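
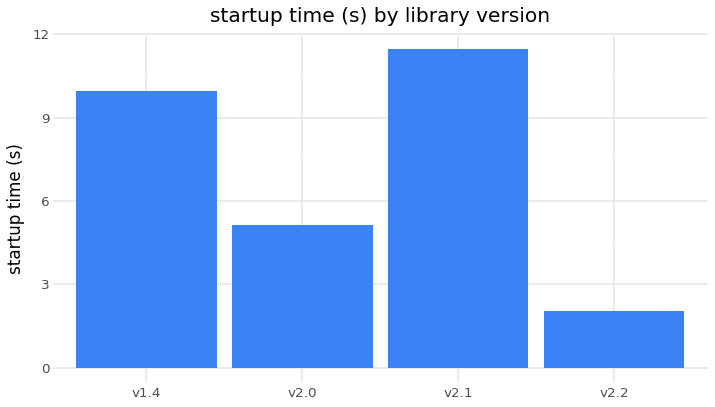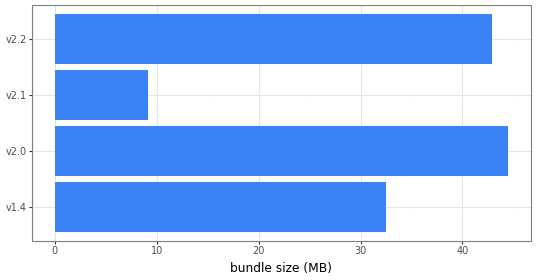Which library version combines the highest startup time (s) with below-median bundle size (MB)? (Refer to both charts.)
Chart 2 median bundle size (MB) ≈ 40; below-median library versions: v1.4, v2.1. Among those, v2.1 has the highest startup time (s) (≈ 12).

v2.1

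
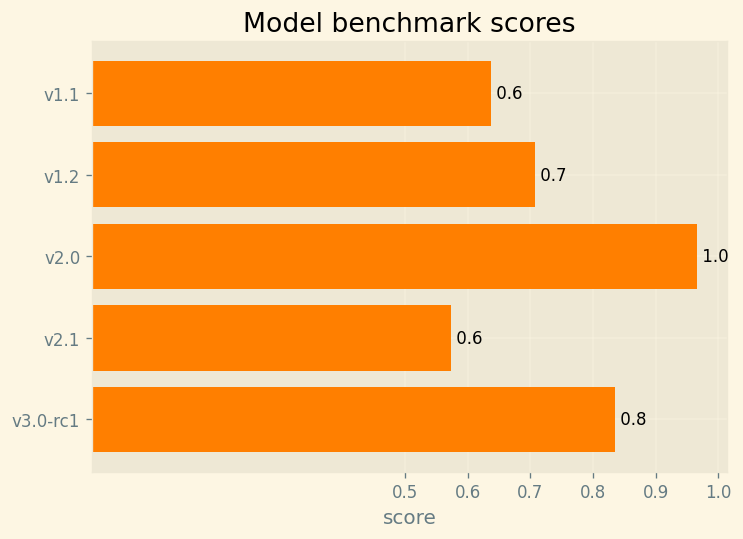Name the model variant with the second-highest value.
v3.0-rc1

Top 3: v2.0 ≈ 1.0, v3.0-rc1 ≈ 0.8, v1.2 ≈ 0.7.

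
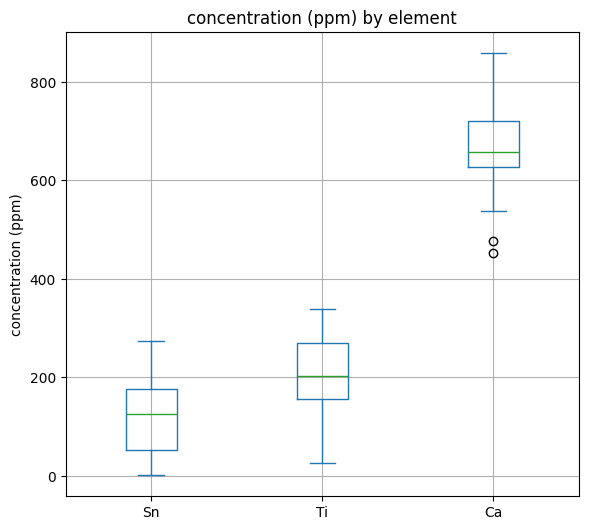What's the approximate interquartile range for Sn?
Q3 ≈ 200, Q1 ≈ 50; IQR ≈ 150.

≈ 150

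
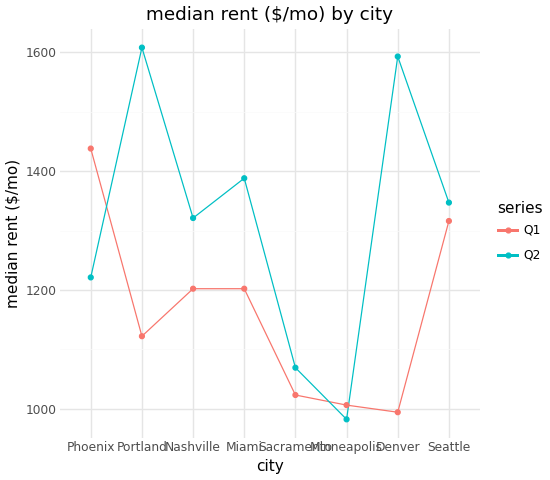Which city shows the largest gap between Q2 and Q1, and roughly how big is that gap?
Denver, ≈ 600 $/mo

Denver: Q2 ≈ 1600, Q1 ≈ 1000 → gap ≈ 600. Next-largest (Portland) is only ≈ 500.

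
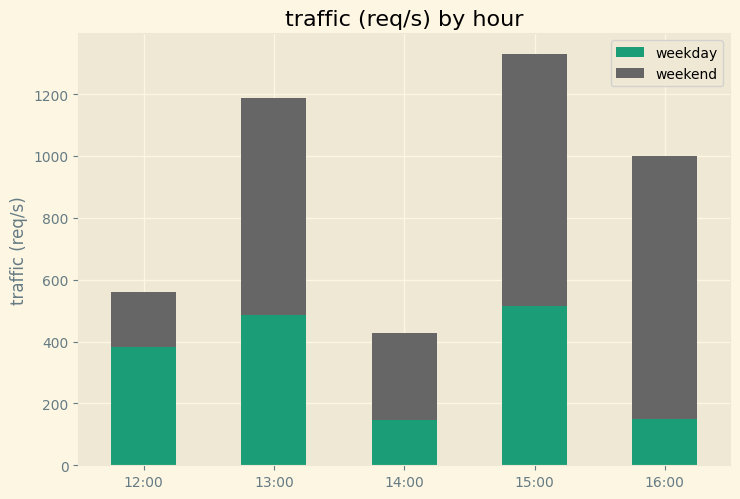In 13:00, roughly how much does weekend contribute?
weekend top ≈ 1200, bottom ≈ 400; segment ≈ 800.

≈ 800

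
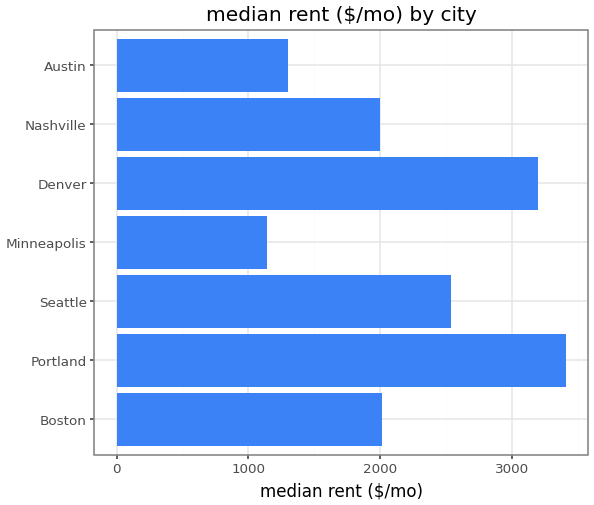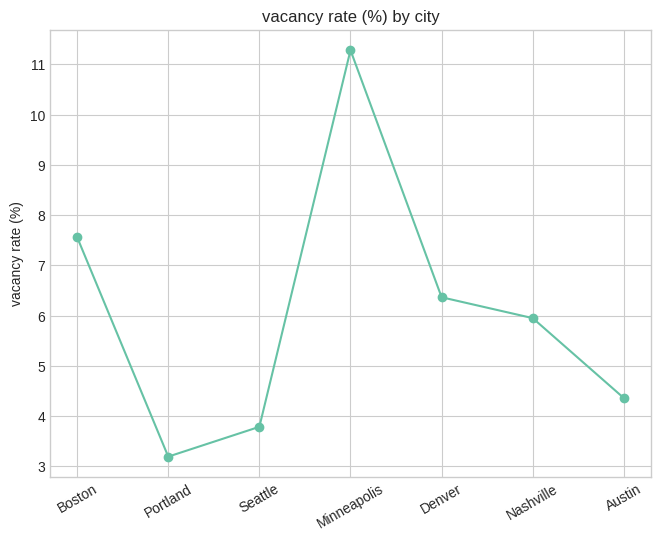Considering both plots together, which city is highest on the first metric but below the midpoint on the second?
Portland

Chart 2 median vacancy rate (%) ≈ 6; below-median cities: Portland, Seattle, Austin. Among those, Portland has the highest median rent ($/mo) (≈ 3500).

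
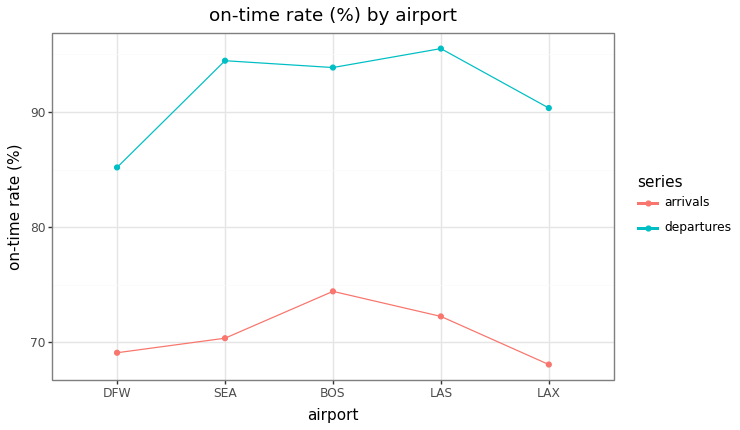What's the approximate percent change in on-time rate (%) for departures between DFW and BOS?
≈ +11.8%

DFW ≈ 85, BOS ≈ 95; (95 − 85) / 85 ≈ +11.8%.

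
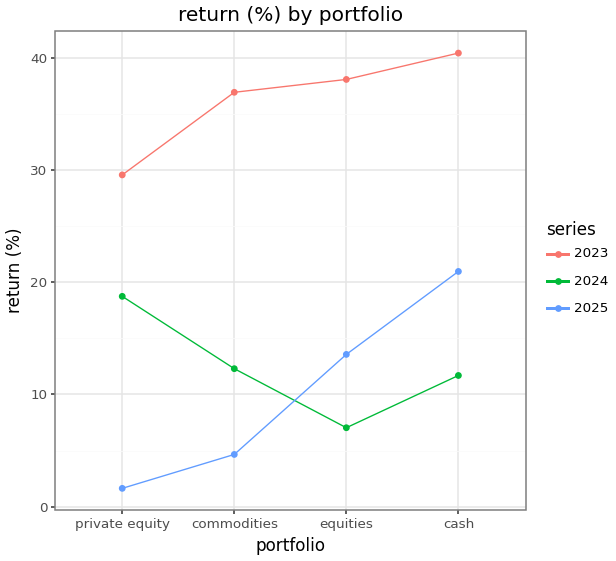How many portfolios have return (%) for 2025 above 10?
2

Above 10: equities, cash.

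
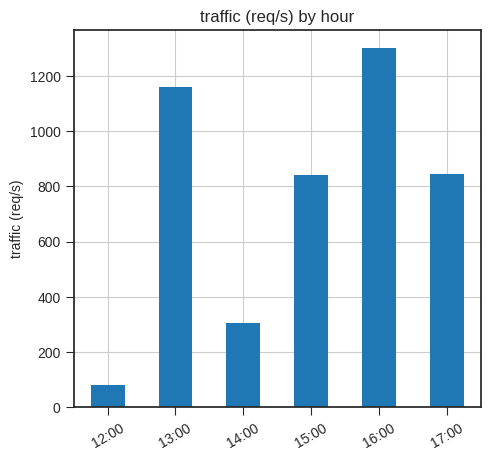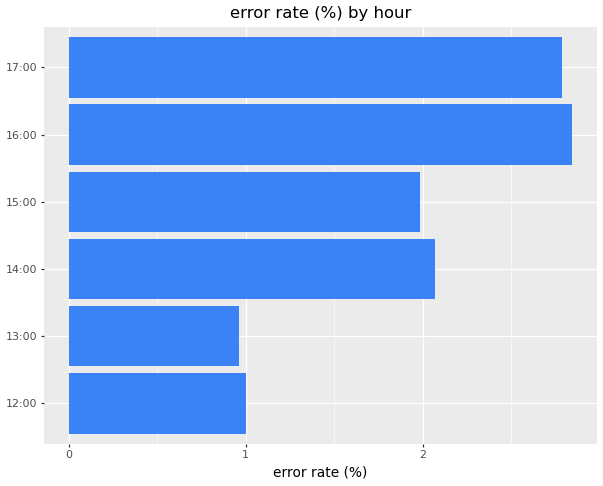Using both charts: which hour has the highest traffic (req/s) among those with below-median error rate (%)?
13:00

Chart 2 median error rate (%) ≈ 2; below-median hours: 12:00, 13:00, 15:00. Among those, 13:00 has the highest traffic (req/s) (≈ 1200).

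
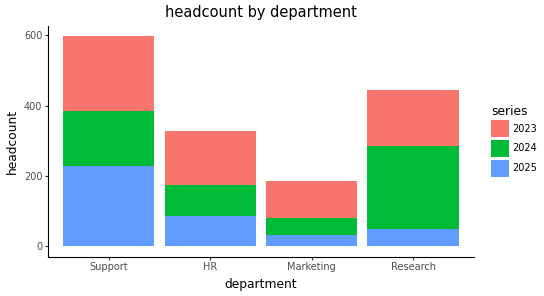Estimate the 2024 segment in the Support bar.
2024 top ≈ 400, bottom ≈ 250; segment ≈ 150.

≈ 150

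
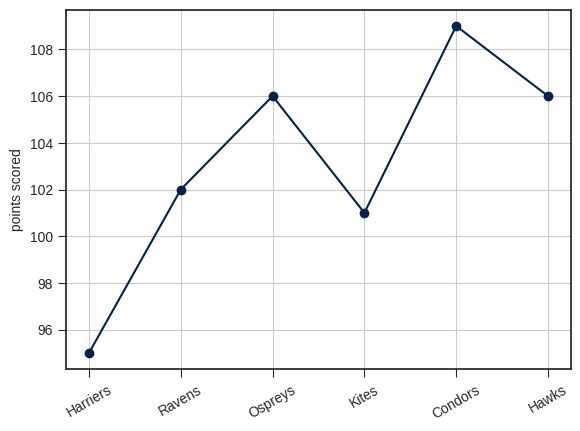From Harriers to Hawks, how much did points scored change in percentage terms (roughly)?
Harriers ≈ 96, Hawks ≈ 106; (106 − 96) / 96 ≈ +10.4%.

≈ +10.4%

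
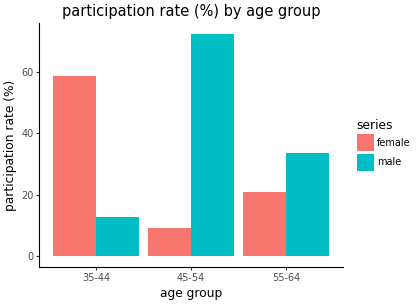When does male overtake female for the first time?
45-54

35-44: male ≈ 10 vs female ≈ 60 (not yet); 45-54: male ≈ 70 vs female ≈ 10 (first crossover).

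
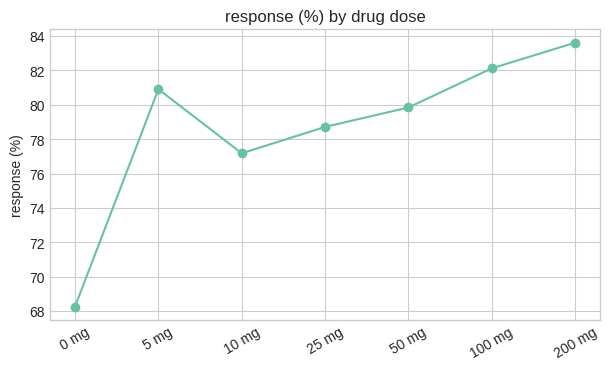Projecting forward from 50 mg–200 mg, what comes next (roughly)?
≈ 86

Last three: 80, 82, 84 → slope ≈ 2/step → next ≈ 86.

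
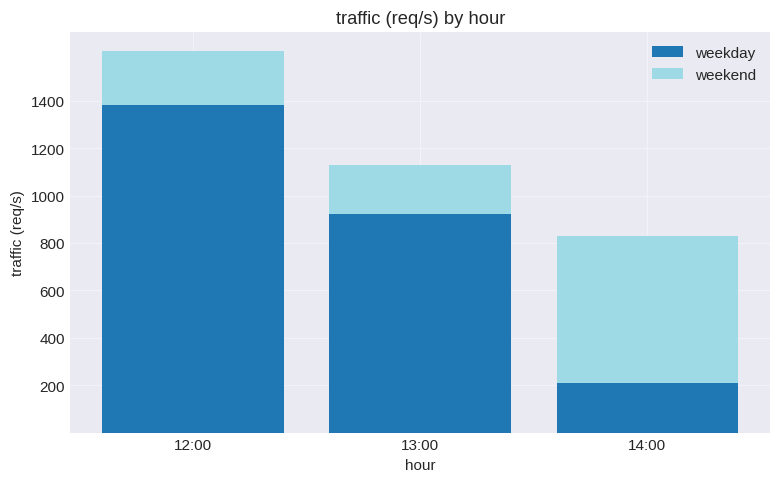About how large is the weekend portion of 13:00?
≈ 200

weekend top ≈ 1200, bottom ≈ 1000; segment ≈ 200.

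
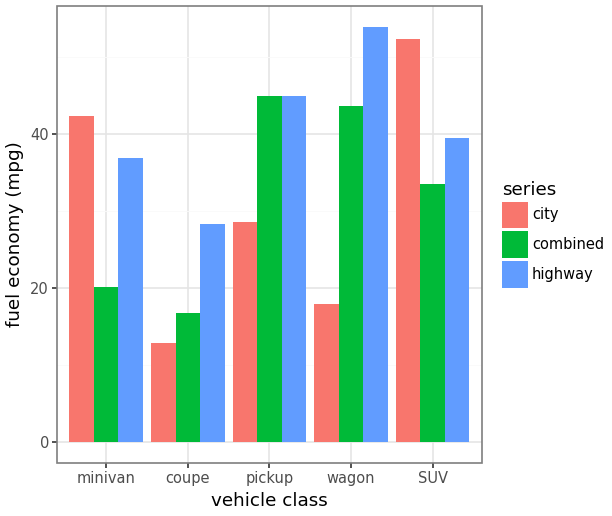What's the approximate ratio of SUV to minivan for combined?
≈ 1.75×

SUV ≈ 35, minivan ≈ 20; 35/20 ≈ 1.75.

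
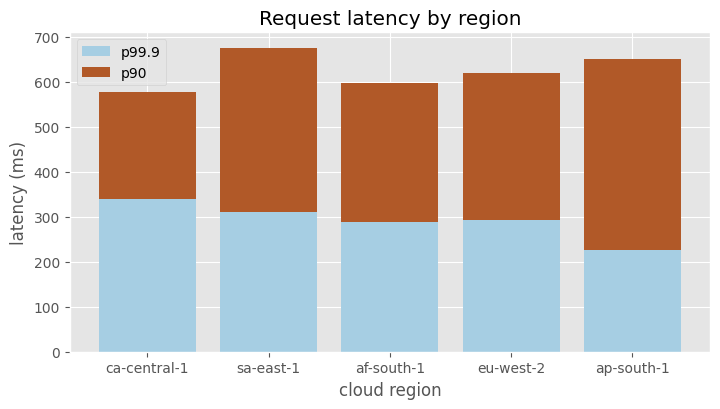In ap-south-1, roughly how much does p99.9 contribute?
≈ 200

p99.9 top ≈ 200, bottom ≈ 0; segment ≈ 200.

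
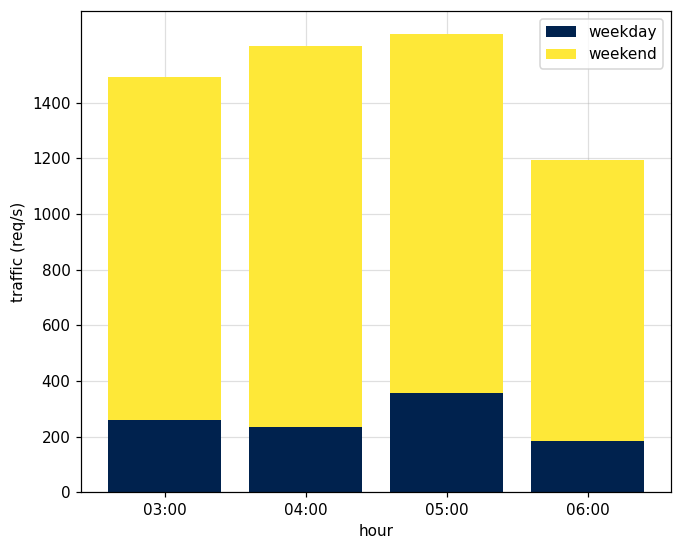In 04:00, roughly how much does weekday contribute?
weekday top ≈ 200, bottom ≈ 0; segment ≈ 200.

≈ 200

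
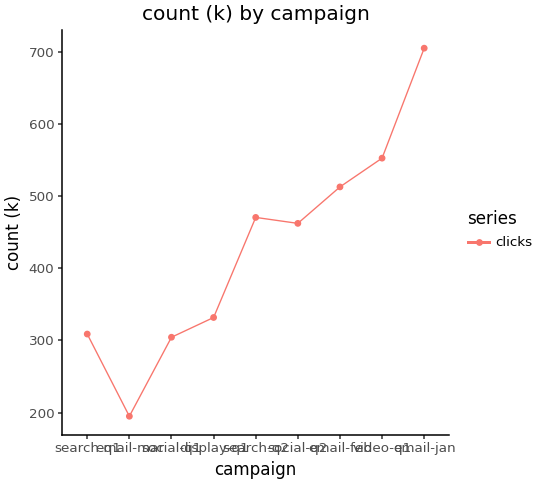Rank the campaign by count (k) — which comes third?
email-feb

Top 4: email-jan ≈ 700, video-q1 ≈ 550, email-feb ≈ 500, search-q2 ≈ 450.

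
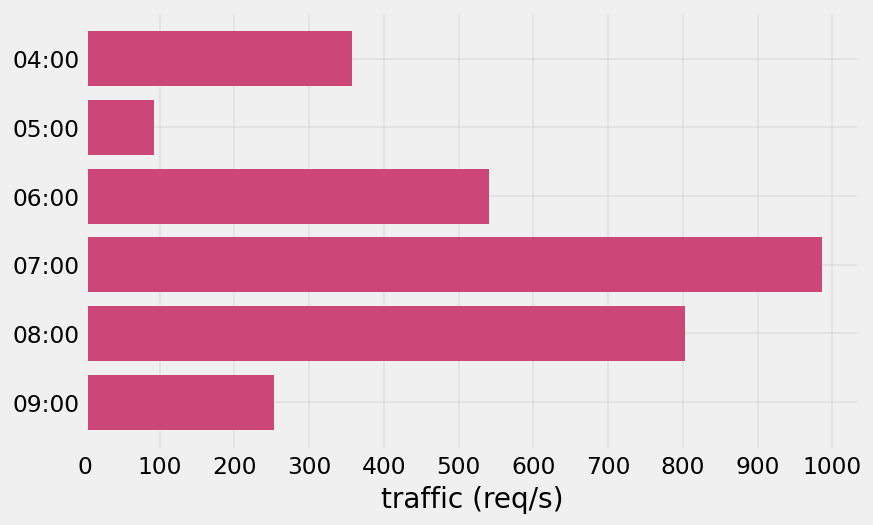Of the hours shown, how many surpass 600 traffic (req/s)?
Above 600: 07:00, 08:00.

2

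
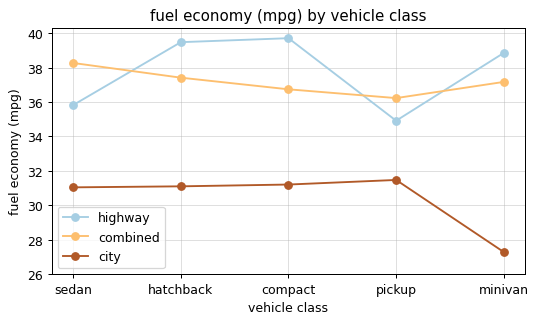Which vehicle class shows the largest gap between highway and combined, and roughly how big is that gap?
compact, ≈ 4 mpg

compact: highway ≈ 40, combined ≈ 36 → gap ≈ 4. Next-largest (sedan) is only ≈ 2.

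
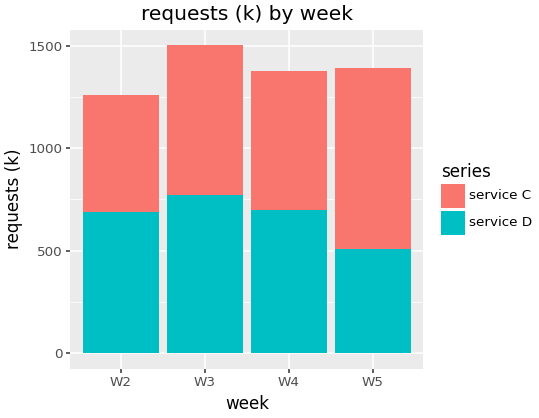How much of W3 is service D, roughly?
≈ 800

service D top ≈ 800, bottom ≈ 0; segment ≈ 800.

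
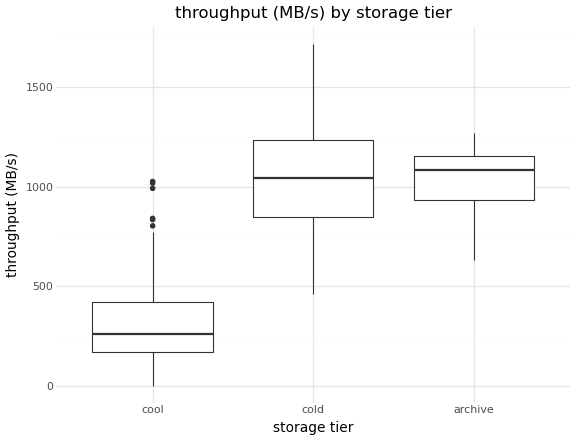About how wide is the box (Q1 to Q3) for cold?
Q3 ≈ 1200, Q1 ≈ 800; IQR ≈ 400.

≈ 400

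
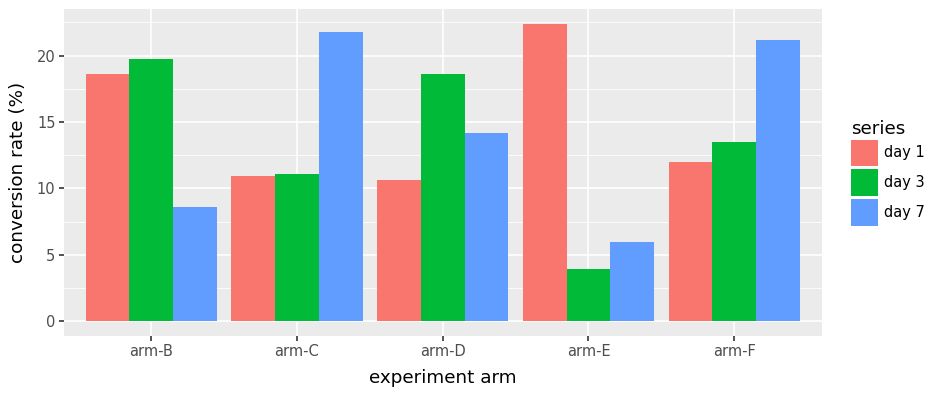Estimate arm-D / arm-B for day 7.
≈ 1.75×

arm-D ≈ 14, arm-B ≈ 8; 14/8 ≈ 1.75.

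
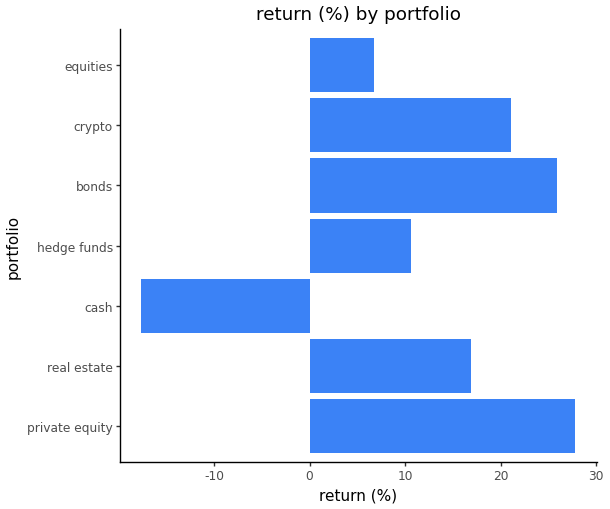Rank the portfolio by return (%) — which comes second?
bonds

Top 3: private equity ≈ 30, bonds ≈ 25, crypto ≈ 20.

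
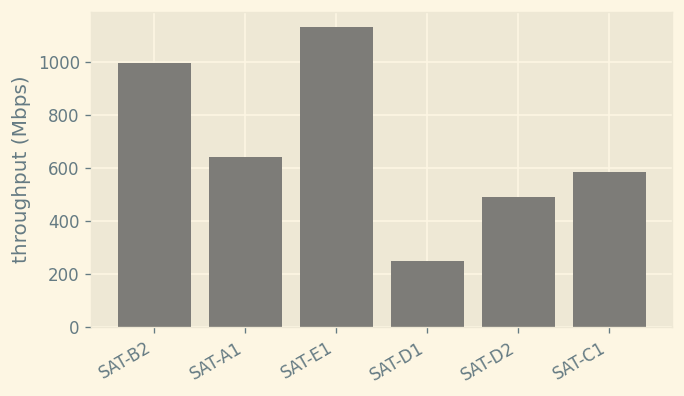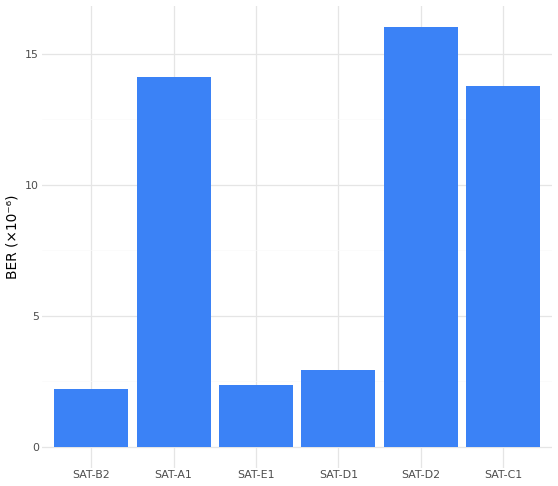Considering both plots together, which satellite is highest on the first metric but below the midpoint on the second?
SAT-E1

Chart 2 median BER (×10⁻⁶) ≈ 8; below-median satellites: SAT-B2, SAT-E1, SAT-D1. Among those, SAT-E1 has the highest throughput (Mbps) (≈ 1200).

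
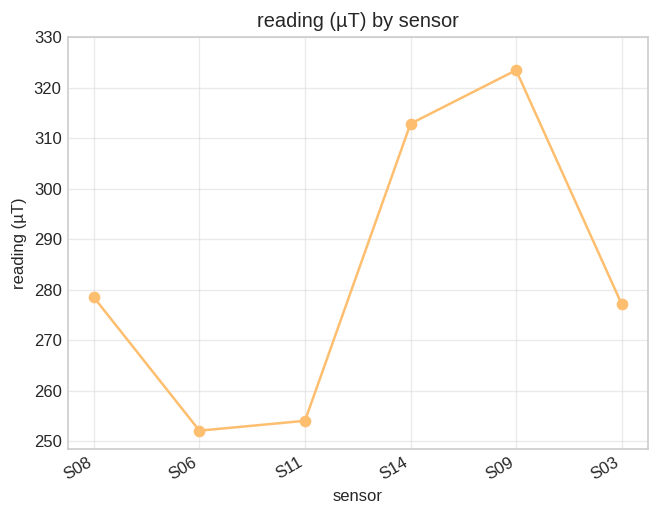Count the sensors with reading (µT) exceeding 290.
Above 290: S14, S09.

2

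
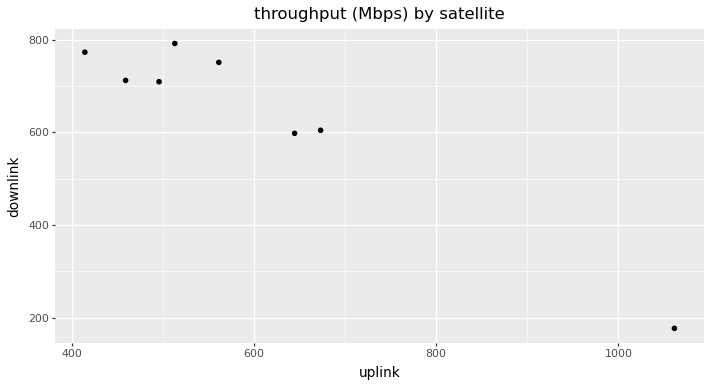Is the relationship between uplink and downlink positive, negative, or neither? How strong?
negative, strong

Points are negatively correlated; strong (|r| ≈ 1.0).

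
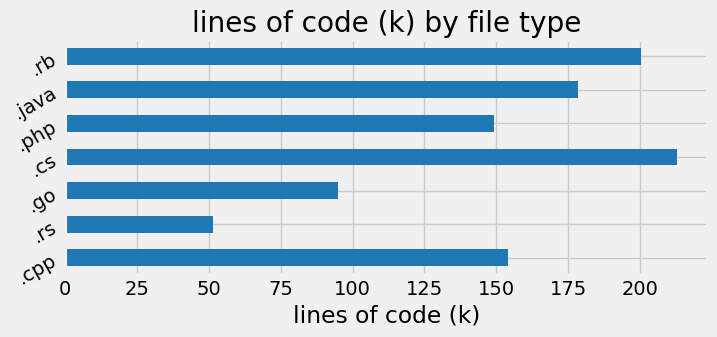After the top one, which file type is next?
Top 3: .cs ≈ 220, .rb ≈ 200, .java ≈ 180.

.rb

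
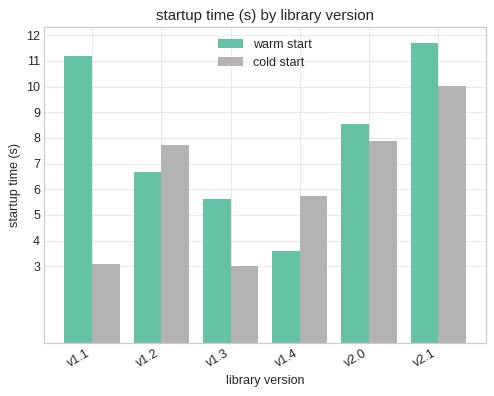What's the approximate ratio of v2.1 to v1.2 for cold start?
v2.1 ≈ 10, v1.2 ≈ 8; 10/8 ≈ 1.25.

≈ 1.25×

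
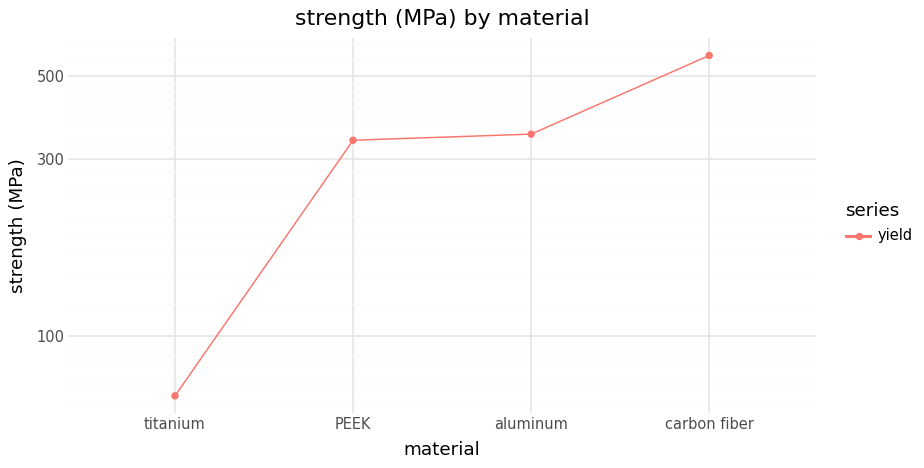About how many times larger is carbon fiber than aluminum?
carbon fiber ≈ 550, aluminum ≈ 350; 550/350 ≈ 1.57.

≈ 1.57×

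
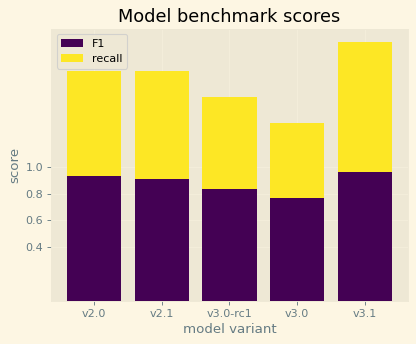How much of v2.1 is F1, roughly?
F1 top ≈ 1.0, bottom ≈ 0.0; segment ≈ 1.0.

≈ 1.0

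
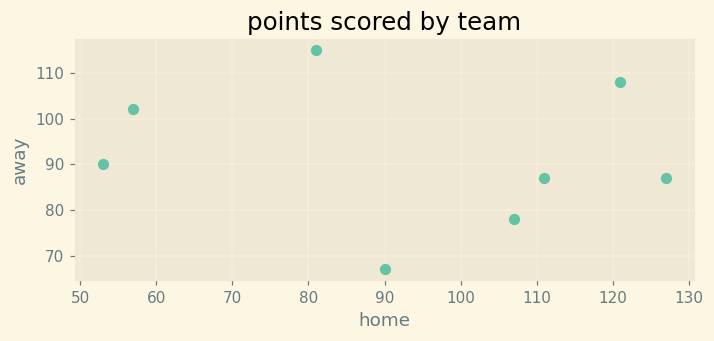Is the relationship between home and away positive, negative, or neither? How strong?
no clear correlation

Points are roughly uncorrelated; weak (|r| ≈ 0.2).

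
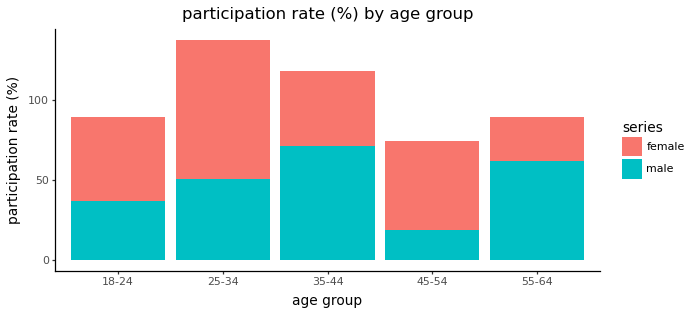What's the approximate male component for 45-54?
≈ 20

male top ≈ 20, bottom ≈ 0; segment ≈ 20.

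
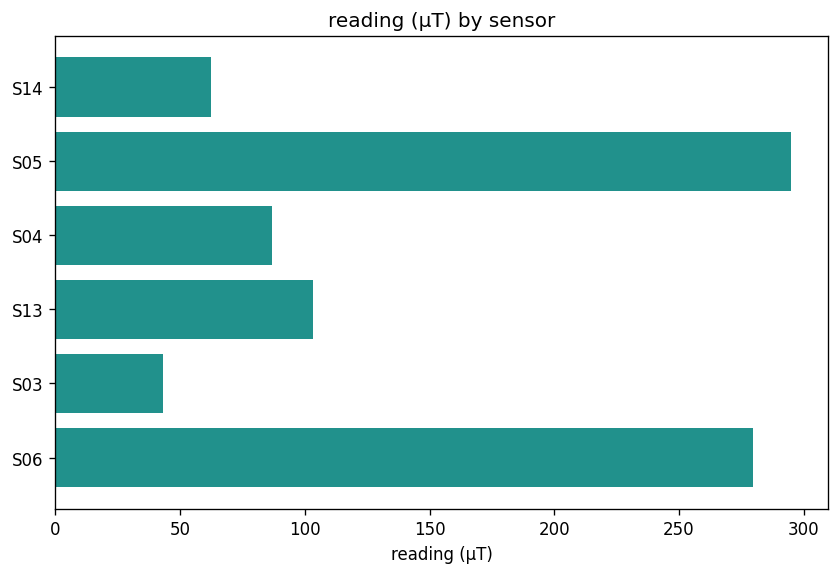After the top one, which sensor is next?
S06

Top 3: S05 ≈ 300, S06 ≈ 275, S13 ≈ 100.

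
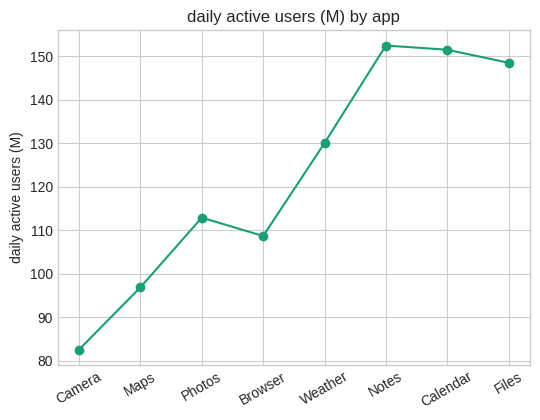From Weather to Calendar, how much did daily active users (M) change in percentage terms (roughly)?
Weather ≈ 130, Calendar ≈ 150; (150 − 130) / 130 ≈ +15.4%.

≈ +15.4%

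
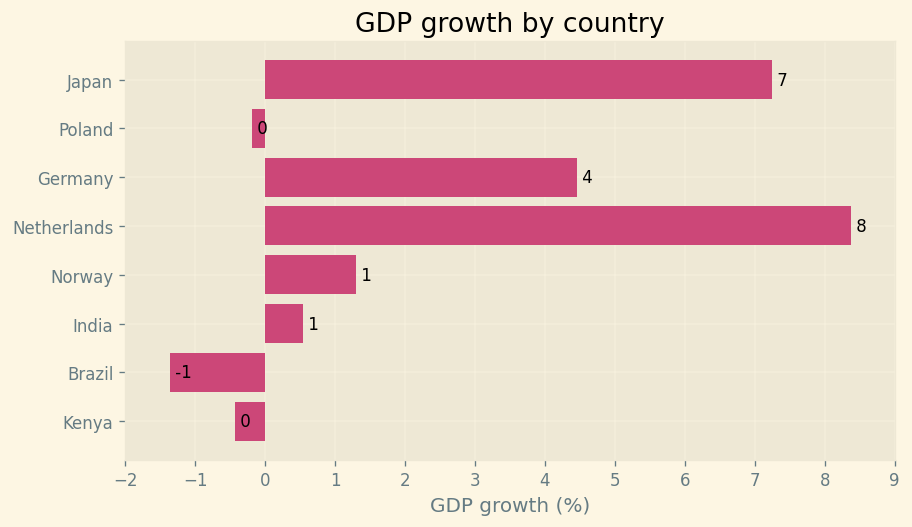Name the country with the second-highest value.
Top 3: Netherlands ≈ 8, Japan ≈ 7, Germany ≈ 4.

Japan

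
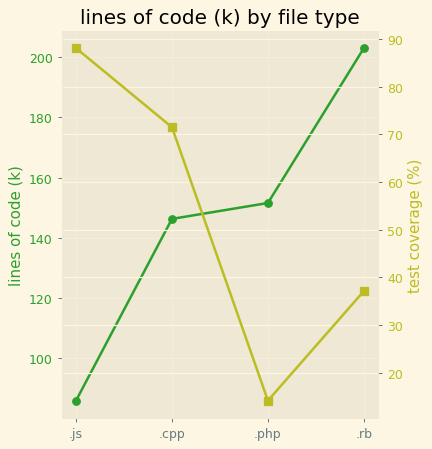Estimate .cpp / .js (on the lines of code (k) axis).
≈ 1.67×

.cpp ≈ 150, .js ≈ 90; 150/90 ≈ 1.67.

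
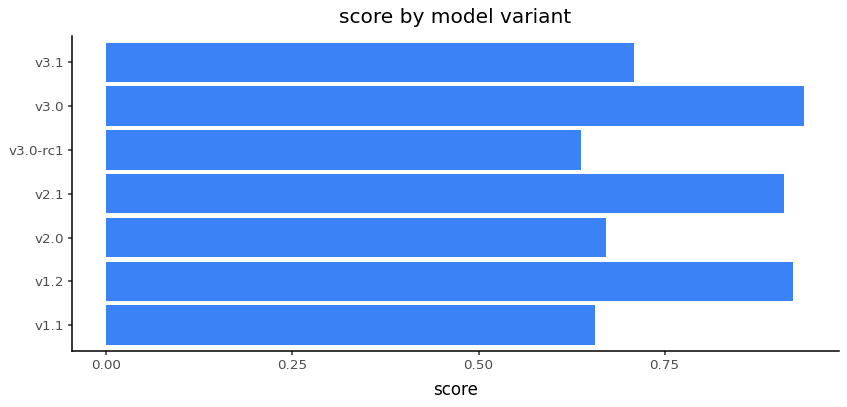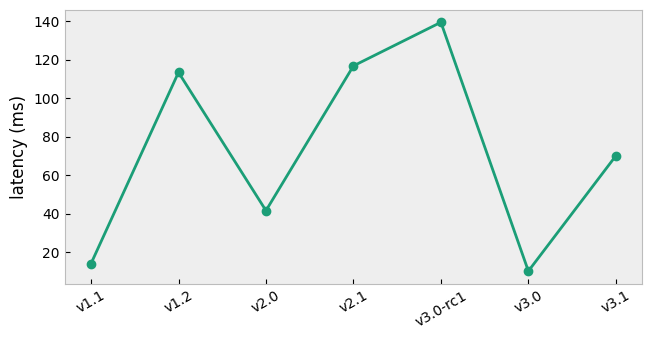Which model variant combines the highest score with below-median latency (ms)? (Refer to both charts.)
v3.0

Chart 2 median latency (ms) ≈ 80; below-median model variants: v1.1, v2.0, v3.0. Among those, v3.0 has the highest score (≈ 0.9).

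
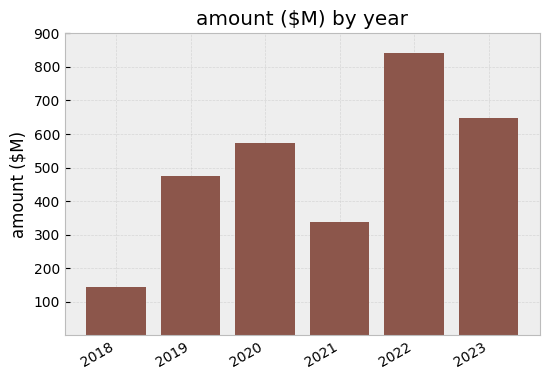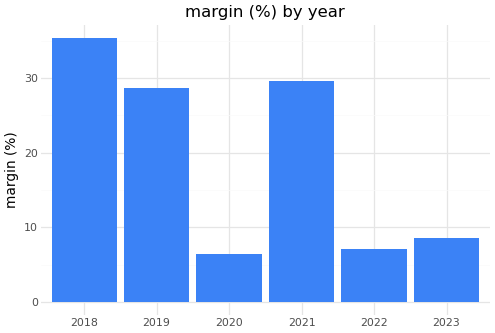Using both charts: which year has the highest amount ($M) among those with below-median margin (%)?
Chart 2 median margin (%) ≈ 20; below-median years: 2020, 2022, 2023. Among those, 2022 has the highest amount ($M) (≈ 800).

2022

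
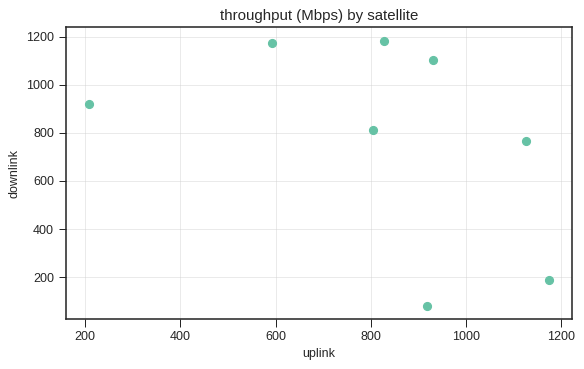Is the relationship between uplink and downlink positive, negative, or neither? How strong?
Points are negatively correlated; moderate (|r| ≈ 0.5).

negative, moderate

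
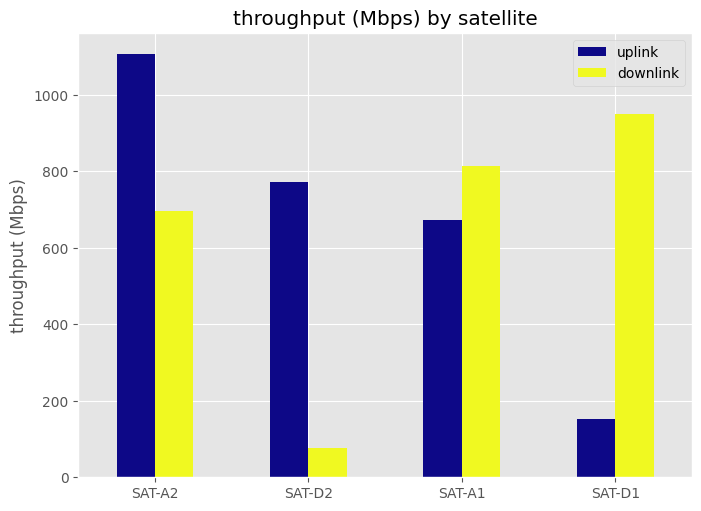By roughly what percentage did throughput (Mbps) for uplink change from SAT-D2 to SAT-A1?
≈ -12.5%

SAT-D2 ≈ 800, SAT-A1 ≈ 700; (700 − 800) / 800 ≈ -12.5%.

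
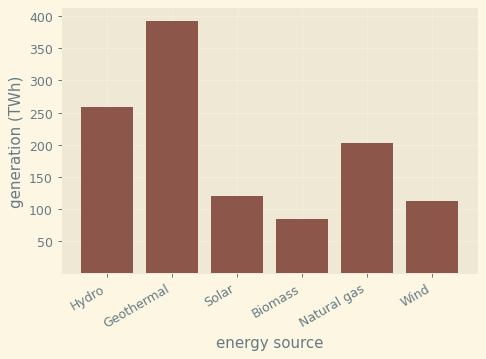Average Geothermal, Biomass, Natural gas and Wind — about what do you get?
≈ 200

(400 + 100 + 200 + 100) / 4 ≈ 200.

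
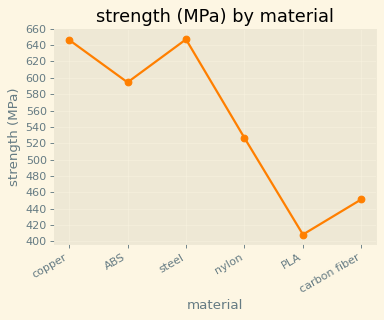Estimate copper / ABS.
≈ 1.07×

copper ≈ 640, ABS ≈ 600; 640/600 ≈ 1.07.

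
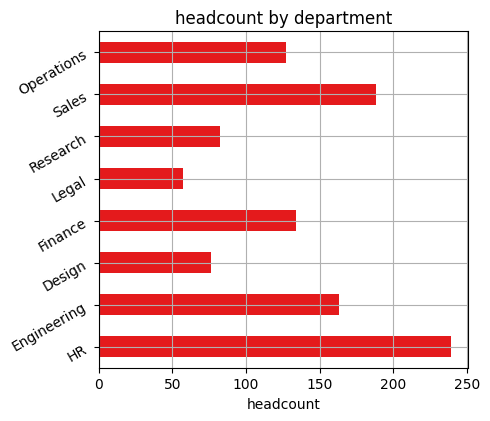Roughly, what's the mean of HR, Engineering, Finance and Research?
(240 + 160 + 140 + 80) / 4 ≈ 155.

≈ 155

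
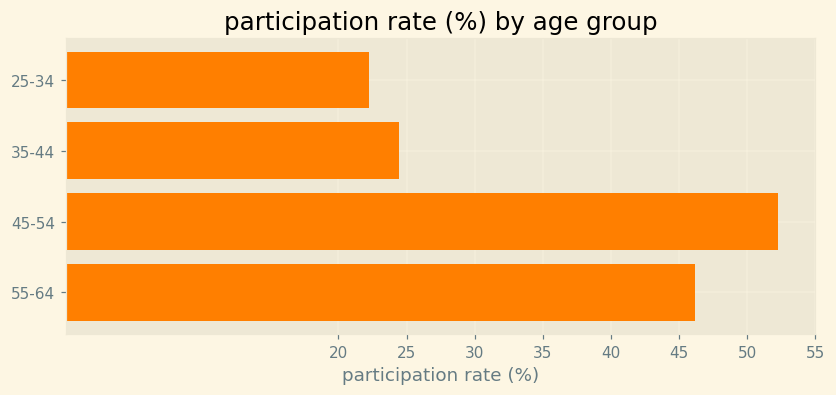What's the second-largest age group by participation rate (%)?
Top 3: 45-54 ≈ 50, 55-64 ≈ 45, 35-44 ≈ 25.

55-64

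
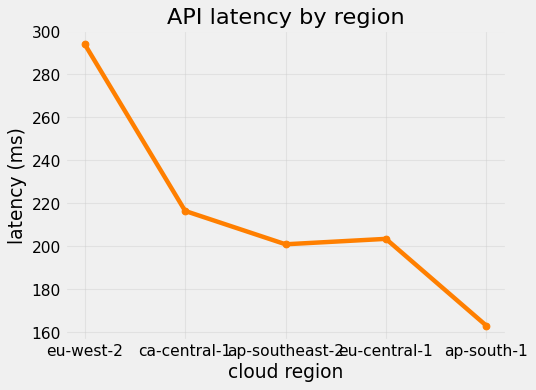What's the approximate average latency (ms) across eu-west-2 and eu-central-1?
(300 + 200) / 2 ≈ 250.

≈ 250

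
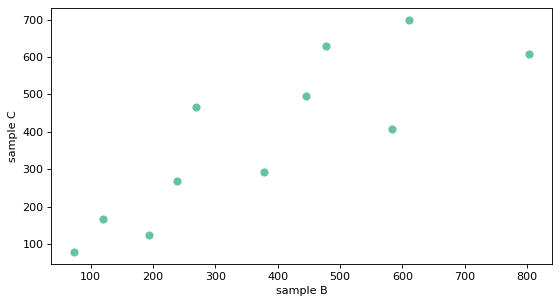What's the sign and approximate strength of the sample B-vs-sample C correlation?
positive, strong

Points are positively correlated; strong (|r| ≈ 0.8).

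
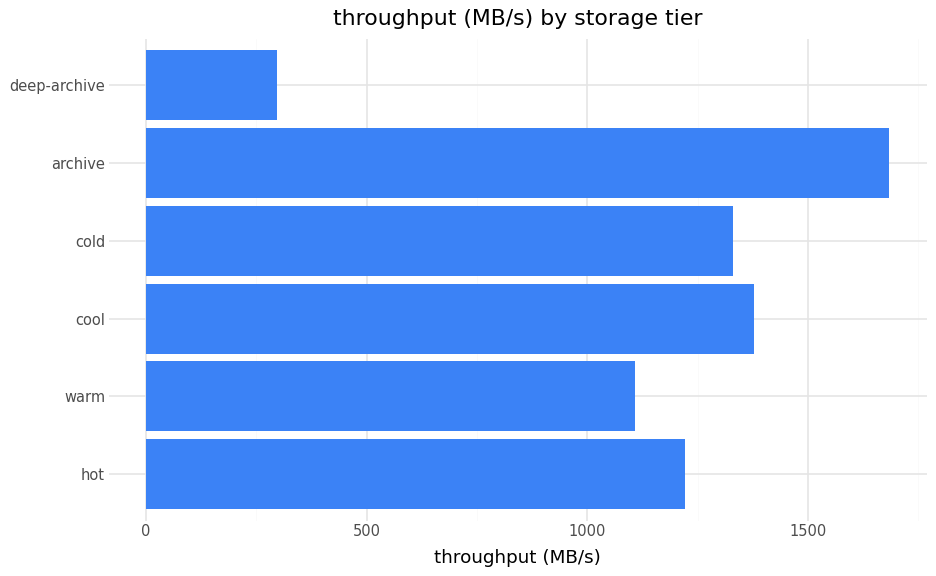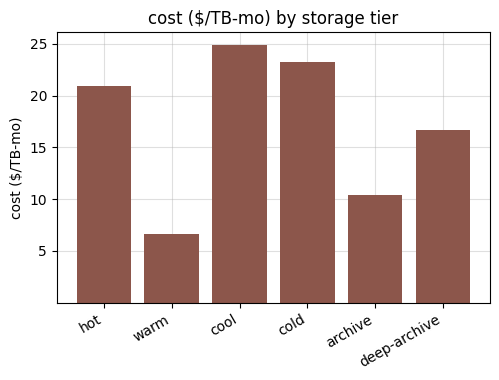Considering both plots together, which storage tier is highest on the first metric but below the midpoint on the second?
Chart 2 median cost ($/TB-mo) ≈ 20; below-median storage tiers: warm, archive, deep-archive. Among those, archive has the highest throughput (MB/s) (≈ 1600).

archive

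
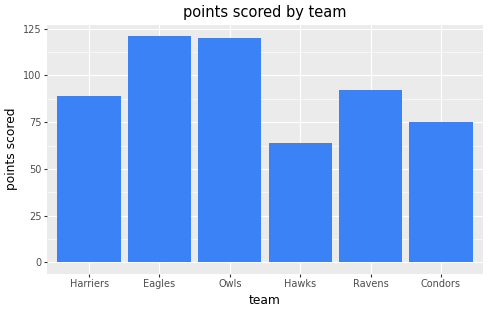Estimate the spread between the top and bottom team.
≈ 60

Max Eagles ≈ 120, min Hawks ≈ 60; range ≈ 60.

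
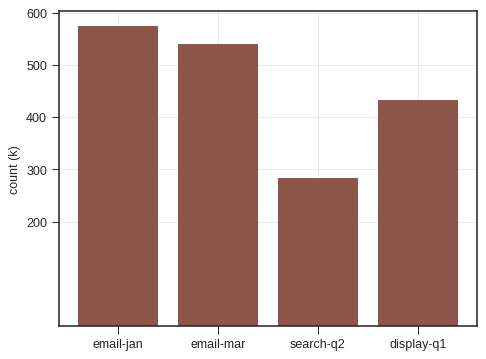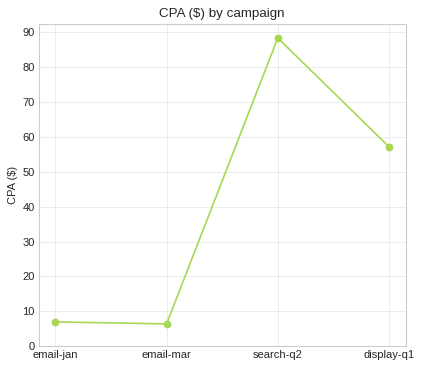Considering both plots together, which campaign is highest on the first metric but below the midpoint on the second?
Chart 2 median CPA ($) ≈ 30; below-median campaigns: email-jan, email-mar. Among those, email-jan has the highest count (k) (≈ 600).

email-jan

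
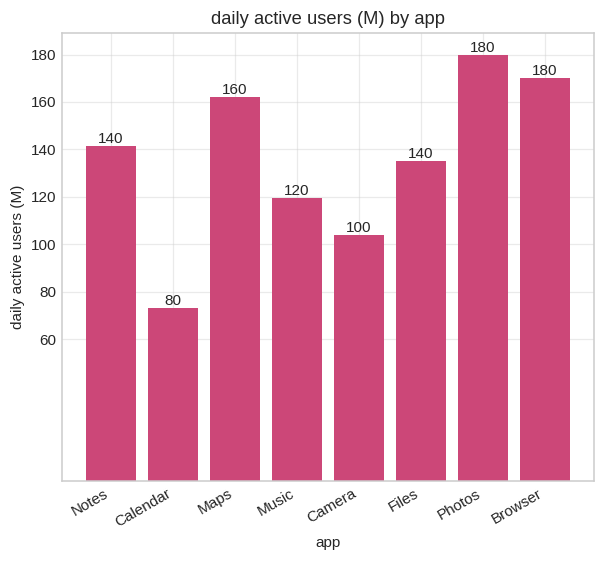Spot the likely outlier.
Calendar

Calendar ≈ 80; the rest sit between ≈ 100 and ≈ 180.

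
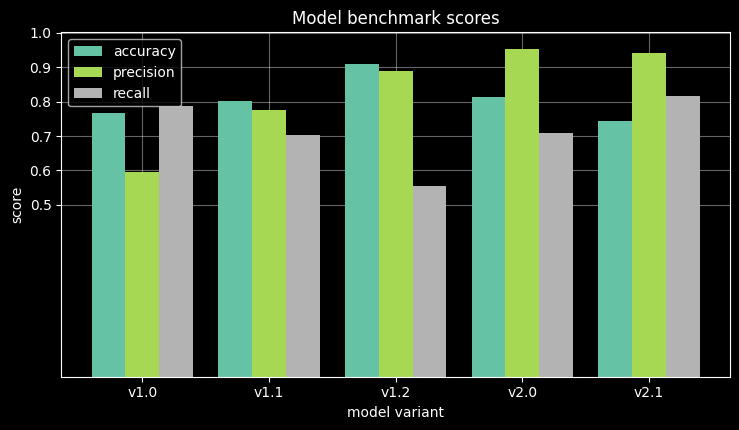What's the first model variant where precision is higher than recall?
v1.1

v1.0: precision ≈ 0.6 vs recall ≈ 0.8 (not yet); v1.1: precision ≈ 0.8 vs recall ≈ 0.7 (first crossover).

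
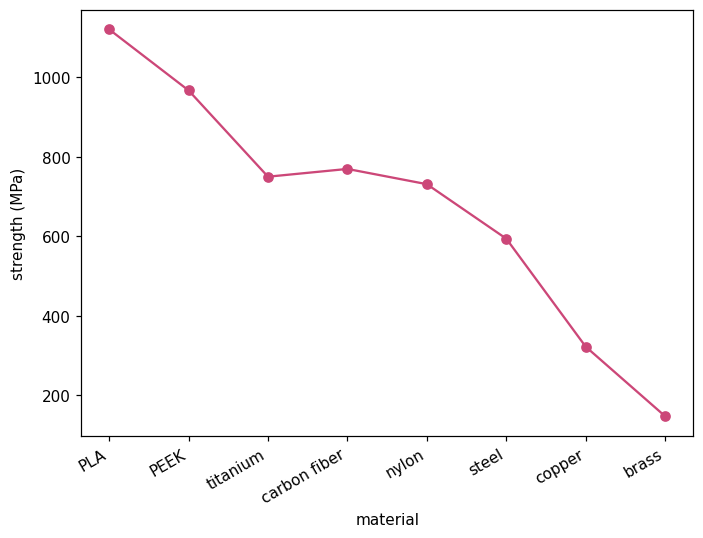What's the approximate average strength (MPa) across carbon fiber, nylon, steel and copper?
≈ 600

(800 + 700 + 600 + 300) / 4 ≈ 600.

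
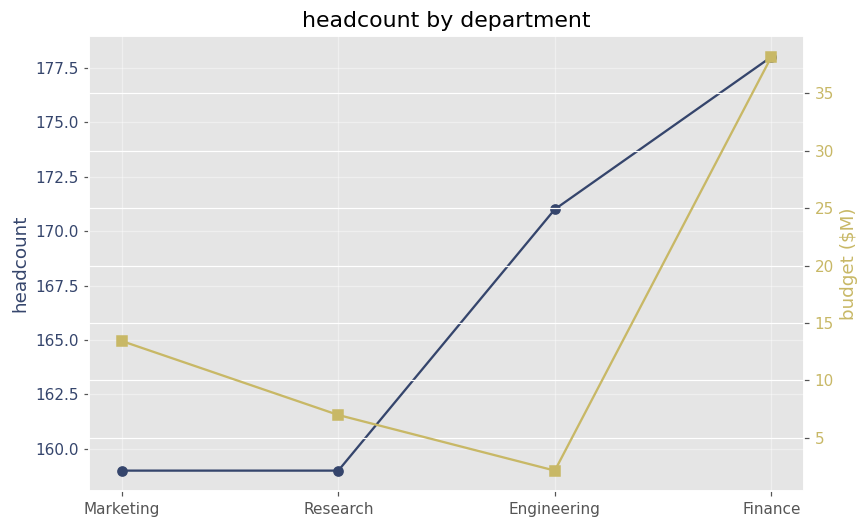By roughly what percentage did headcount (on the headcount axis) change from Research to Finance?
≈ +11.2%

Research ≈ 160, Finance ≈ 178; (178 − 160) / 160 ≈ +11.2%.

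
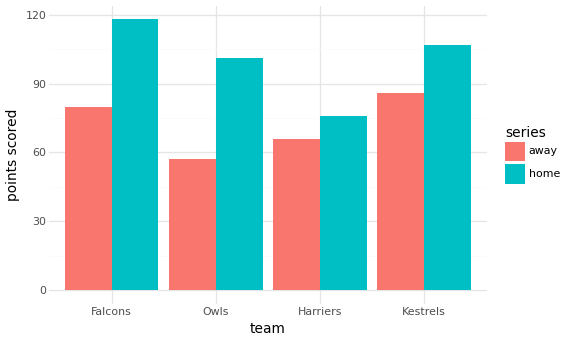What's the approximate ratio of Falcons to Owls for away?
≈ 1.33×

Falcons ≈ 80, Owls ≈ 60; 80/60 ≈ 1.33.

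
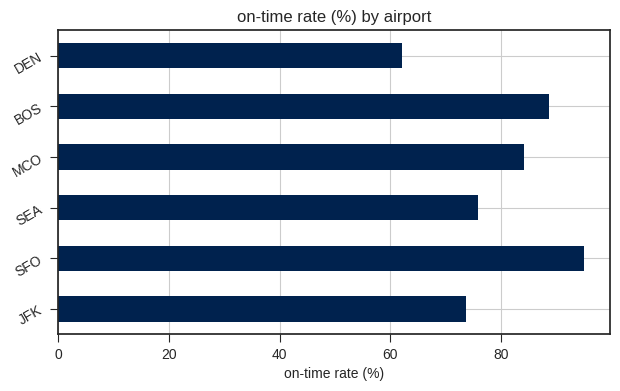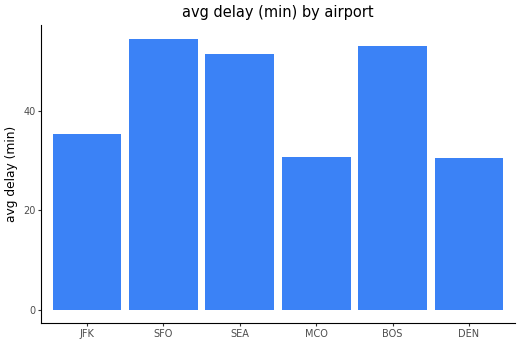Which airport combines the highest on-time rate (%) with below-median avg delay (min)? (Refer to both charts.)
Chart 2 median avg delay (min) ≈ 45; below-median airports: JFK, MCO, DEN. Among those, MCO has the highest on-time rate (%) (≈ 80).

MCO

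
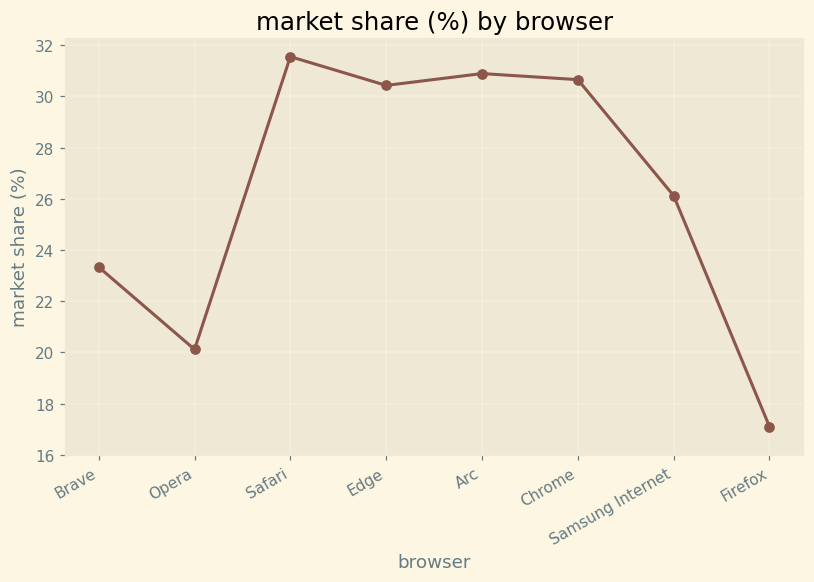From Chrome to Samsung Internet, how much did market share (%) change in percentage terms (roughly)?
≈ -13.3%

Chrome ≈ 30, Samsung Internet ≈ 26; (26 − 30) / 30 ≈ -13.3%.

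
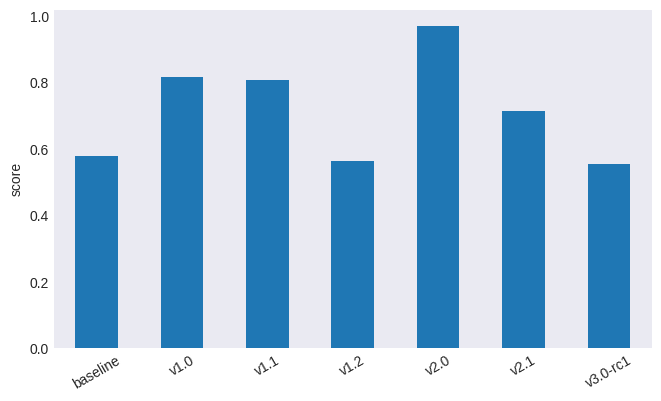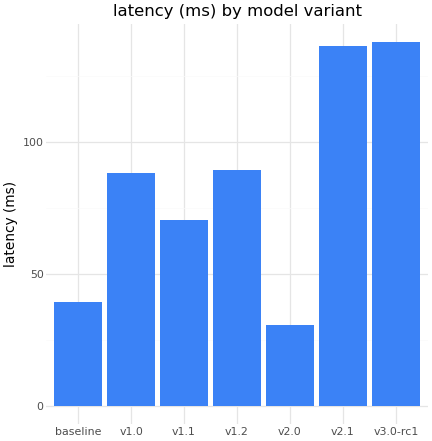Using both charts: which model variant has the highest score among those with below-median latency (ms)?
v2.0

Chart 2 median latency (ms) ≈ 80; below-median model variants: baseline, v1.1, v2.0. Among those, v2.0 has the highest score (≈ 1).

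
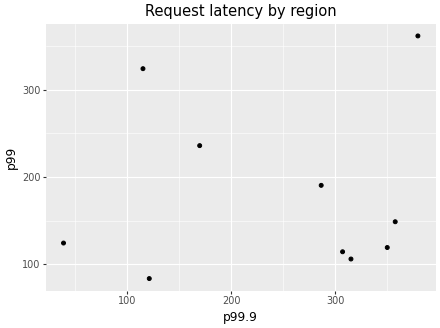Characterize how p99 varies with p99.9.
no clear correlation

Points are roughly uncorrelated; weak (|r| ≈ 0.1).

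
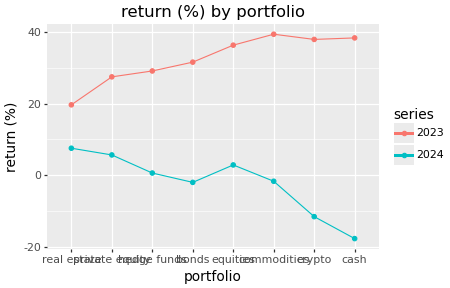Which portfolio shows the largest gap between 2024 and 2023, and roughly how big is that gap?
cash, ≈ 60 %

cash: 2024 ≈ -20, 2023 ≈ 40 → gap ≈ 60. Next-largest (crypto) is only ≈ 50.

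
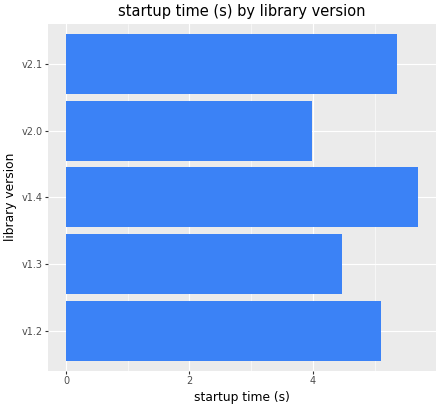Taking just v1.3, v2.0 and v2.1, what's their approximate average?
≈ 4.67

(4.5 + 4.0 + 5.5) / 3 ≈ 4.67.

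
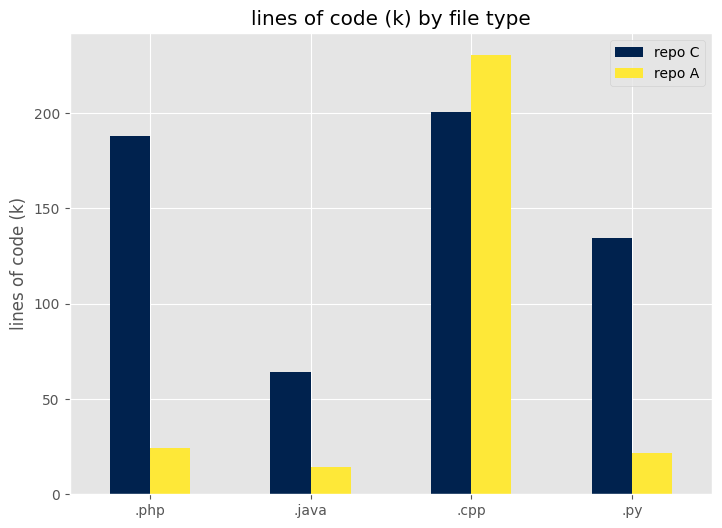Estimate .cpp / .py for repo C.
.cpp ≈ 200, .py ≈ 140; 200/140 ≈ 1.43.

≈ 1.43×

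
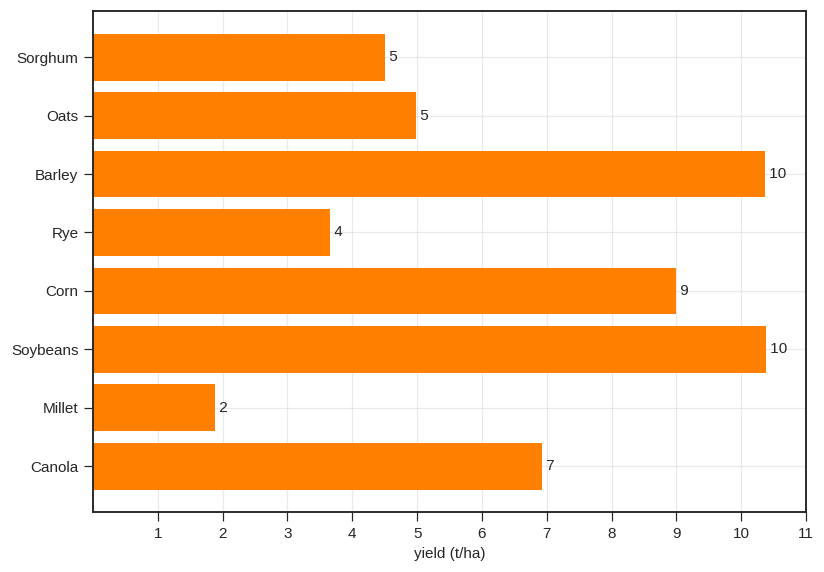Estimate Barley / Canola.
Barley ≈ 10, Canola ≈ 7; 10/7 ≈ 1.43.

≈ 1.43×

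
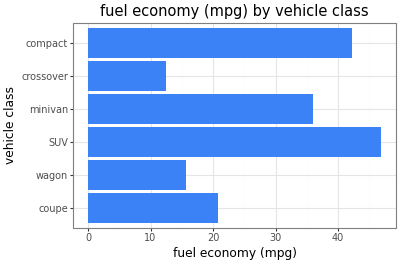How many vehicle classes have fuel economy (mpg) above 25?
Above 25: SUV, minivan, compact.

3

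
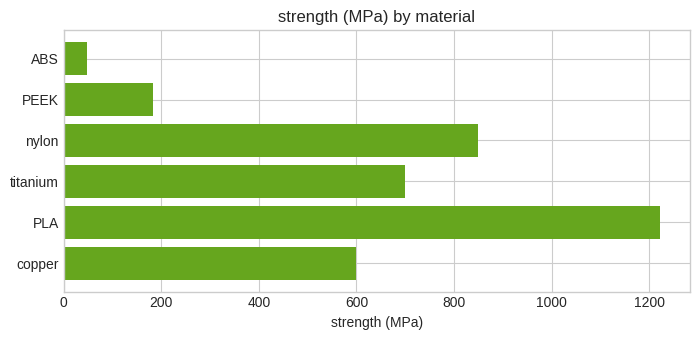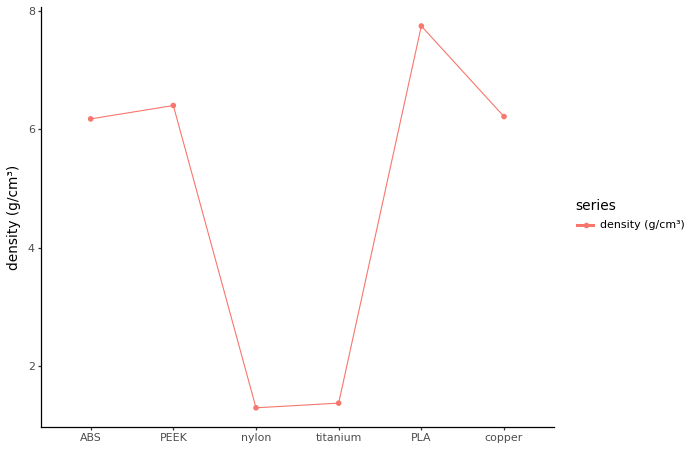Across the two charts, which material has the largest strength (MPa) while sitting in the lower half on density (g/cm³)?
nylon

Chart 2 median density (g/cm³) ≈ 6; below-median materials: ABS, nylon, titanium. Among those, nylon has the highest strength (MPa) (≈ 800).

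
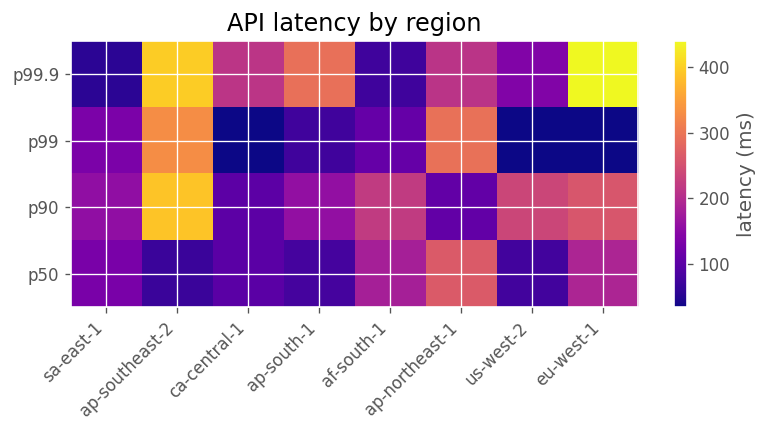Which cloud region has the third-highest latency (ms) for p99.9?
ap-south-1

Top 4 for p99.9: eu-west-1 ≈ 450, ap-southeast-2 ≈ 400, ap-south-1 ≈ 300, ca-central-1 ≈ 200.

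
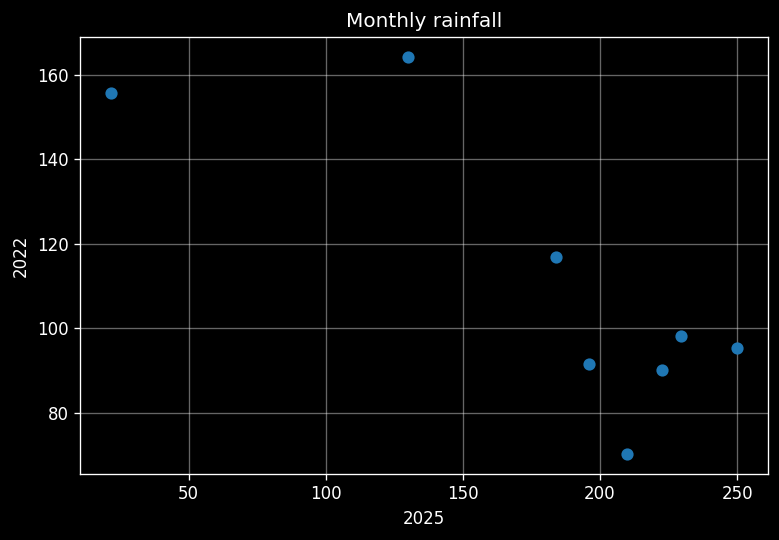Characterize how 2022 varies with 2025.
Points are negatively correlated; strong (|r| ≈ 0.8).

negative, strong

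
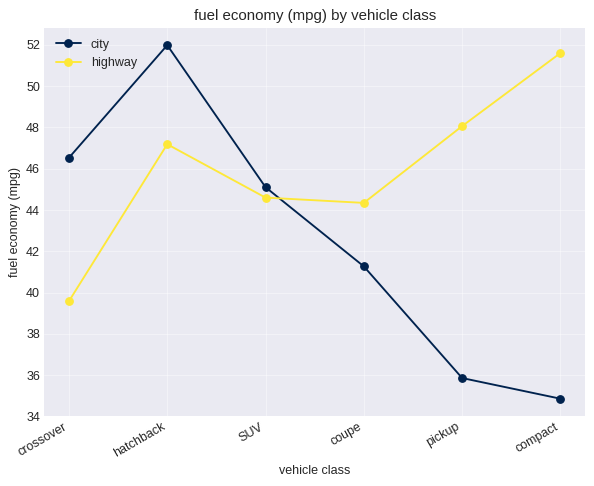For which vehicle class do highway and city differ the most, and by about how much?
compact, ≈ 18 mpg

compact: highway ≈ 52, city ≈ 34 → gap ≈ 18. Next-largest (pickup) is only ≈ 12.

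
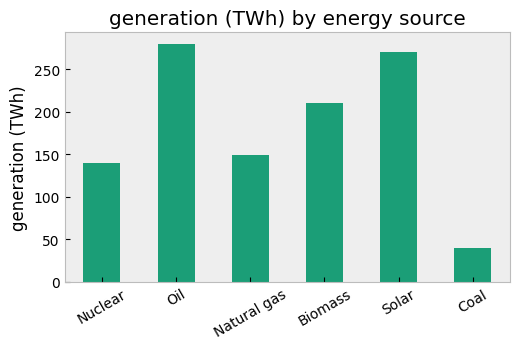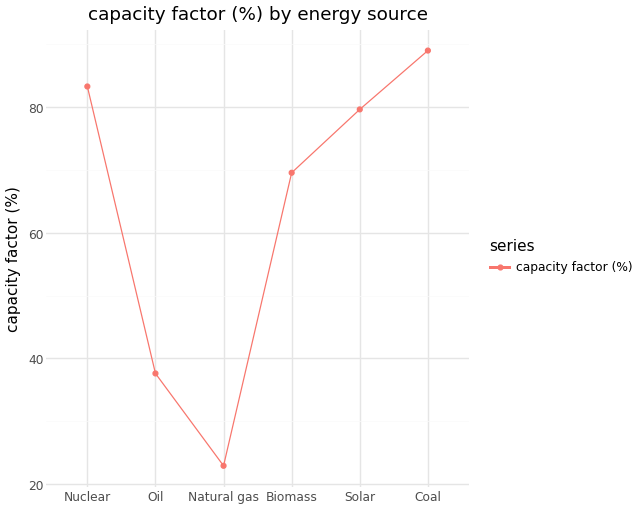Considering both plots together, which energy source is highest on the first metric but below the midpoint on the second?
Chart 2 median capacity factor (%) ≈ 70; below-median energy sources: Oil, Natural gas, Biomass. Among those, Oil has the highest generation (TWh) (≈ 300).

Oil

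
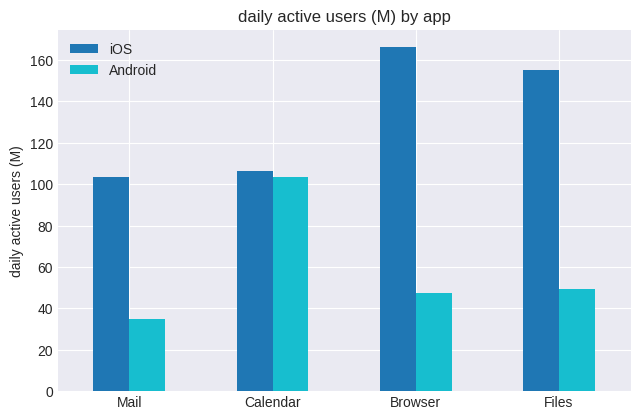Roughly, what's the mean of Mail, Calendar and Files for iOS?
(100 + 100 + 160) / 3 ≈ 120.

≈ 120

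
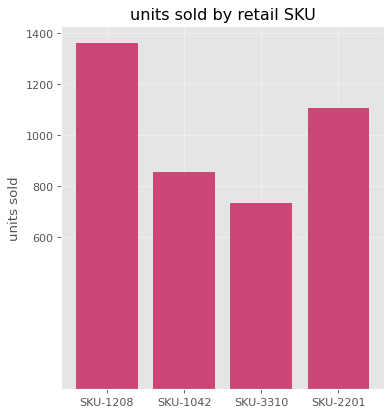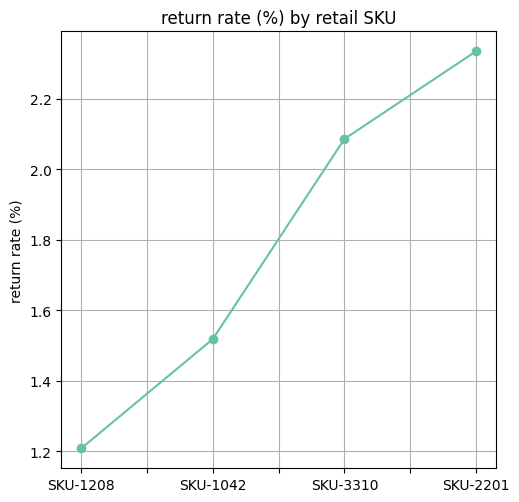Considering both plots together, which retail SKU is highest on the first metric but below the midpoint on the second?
Chart 2 median return rate (%) ≈ 2; below-median retail SKUs: SKU-1208, SKU-1042. Among those, SKU-1208 has the highest units sold (≈ 1400).

SKU-1208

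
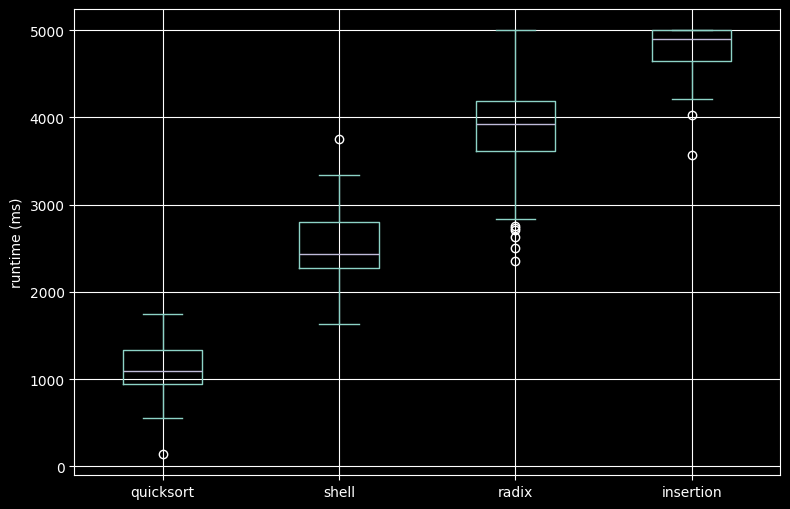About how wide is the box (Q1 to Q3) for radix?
Q3 ≈ 4000, Q1 ≈ 3500; IQR ≈ 500.

≈ 500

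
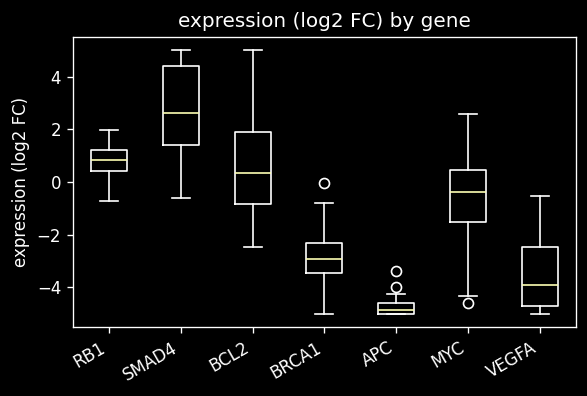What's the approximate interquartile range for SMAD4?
≈ 3

Q3 ≈ 4, Q1 ≈ 1; IQR ≈ 3.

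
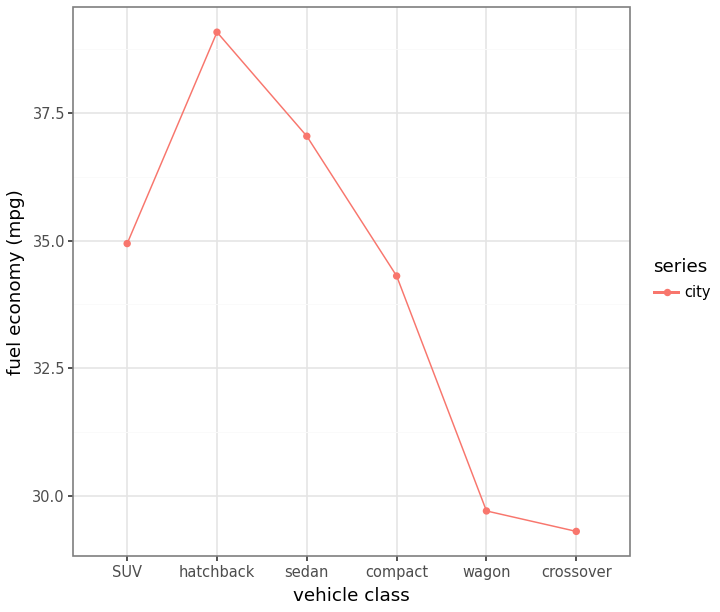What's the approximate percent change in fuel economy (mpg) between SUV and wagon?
≈ -14.3%

SUV ≈ 35, wagon ≈ 30; (30 − 35) / 35 ≈ -14.3%.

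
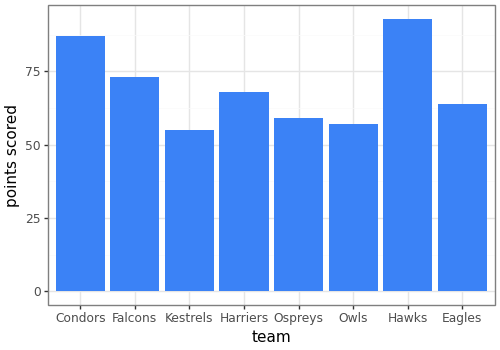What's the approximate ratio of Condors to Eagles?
Condors ≈ 90, Eagles ≈ 60; 90/60 ≈ 1.5.

≈ 1.5×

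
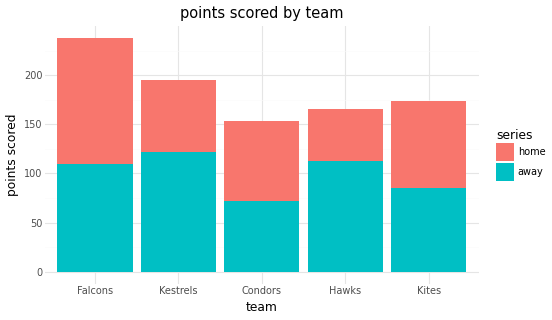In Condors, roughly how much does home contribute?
home top ≈ 160, bottom ≈ 80; segment ≈ 80.

≈ 80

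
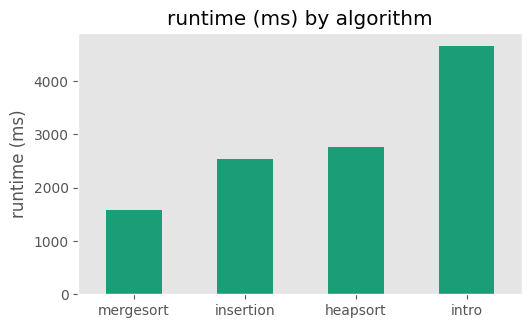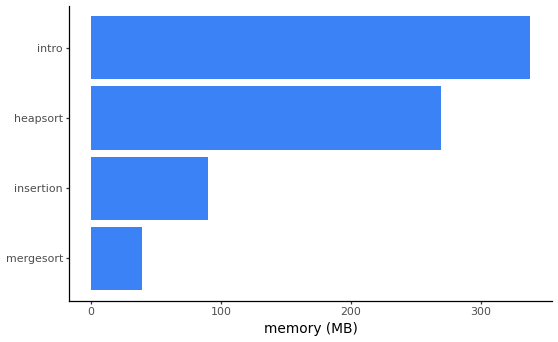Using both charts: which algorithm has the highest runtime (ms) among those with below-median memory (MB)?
insertion

Chart 2 median memory (MB) ≈ 200; below-median algorithms: mergesort, insertion. Among those, insertion has the highest runtime (ms) (≈ 2500).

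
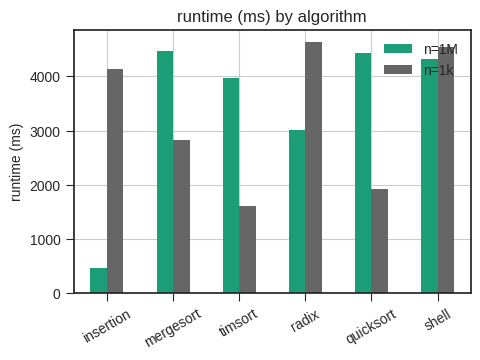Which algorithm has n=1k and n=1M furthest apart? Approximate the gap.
insertion, ≈ 3500 ms

insertion: n=1k ≈ 4000, n=1M ≈ 500 → gap ≈ 3500. Next-largest (quicksort) is only ≈ 2500.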